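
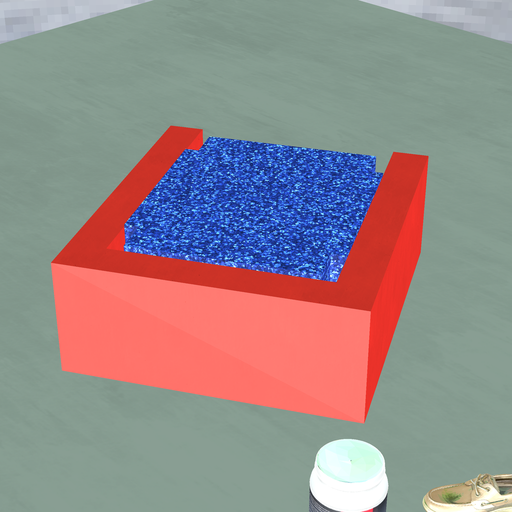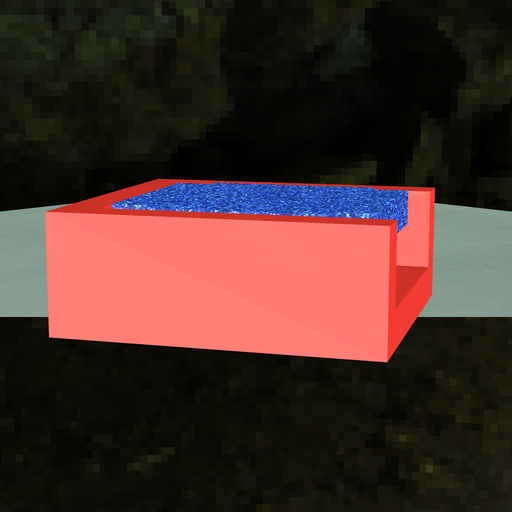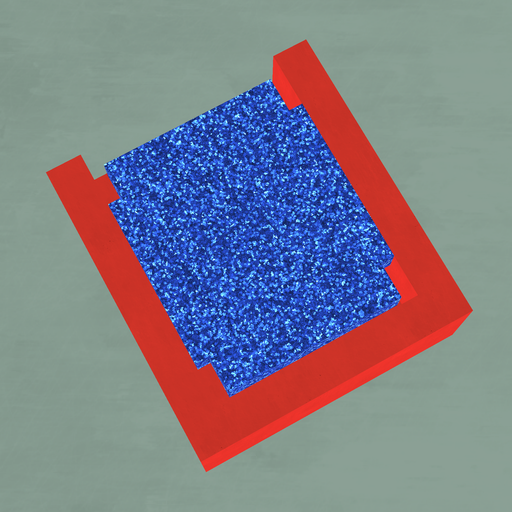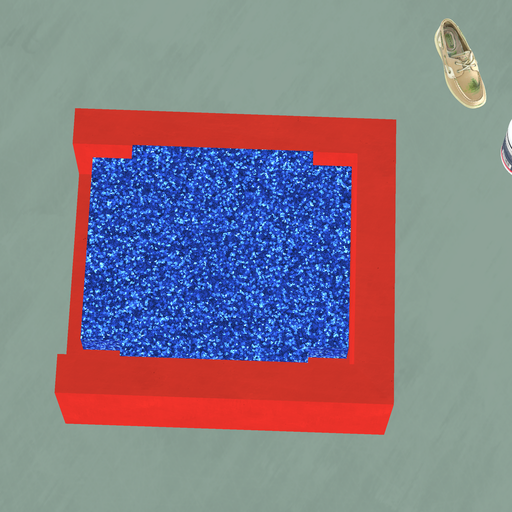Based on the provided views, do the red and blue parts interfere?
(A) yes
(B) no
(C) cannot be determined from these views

(B) no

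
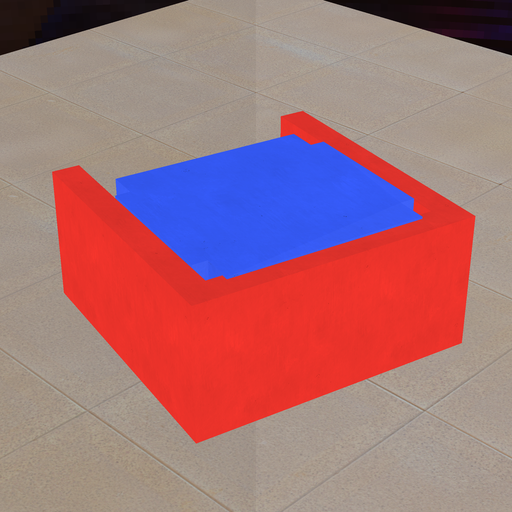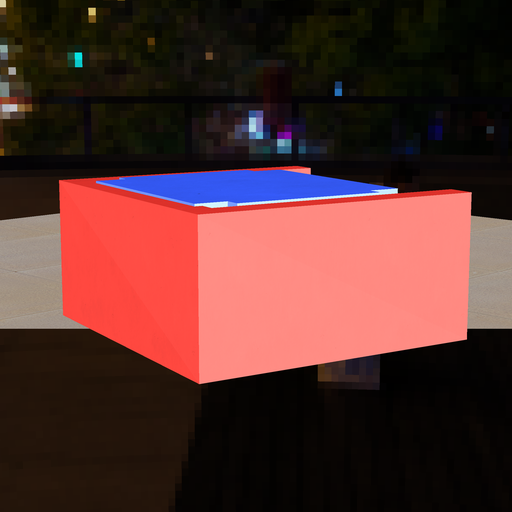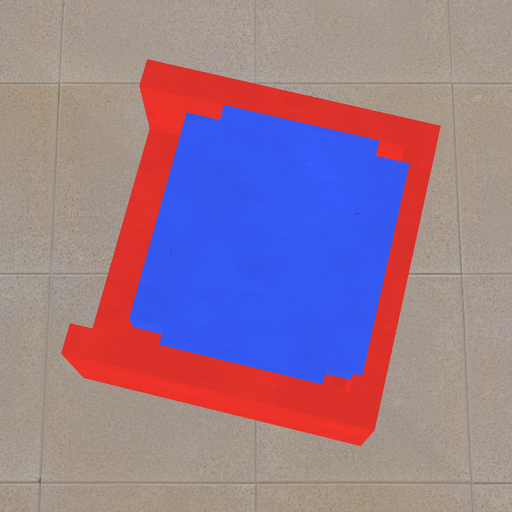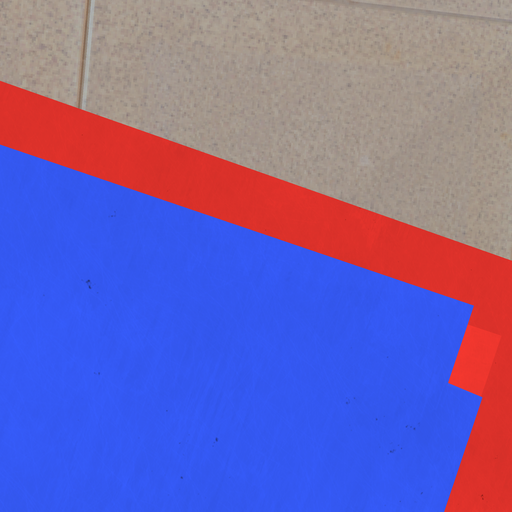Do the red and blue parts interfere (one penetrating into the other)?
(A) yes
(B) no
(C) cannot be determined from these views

(A) yes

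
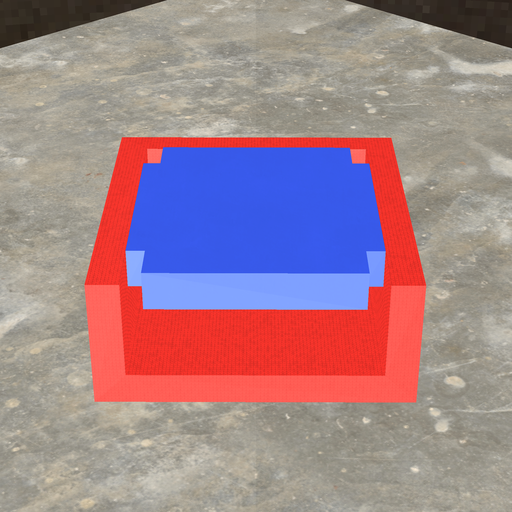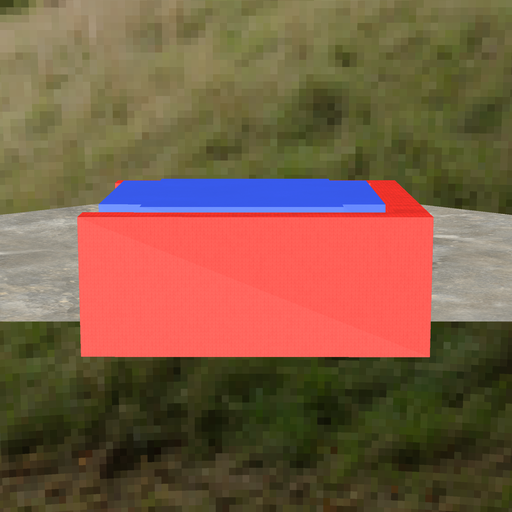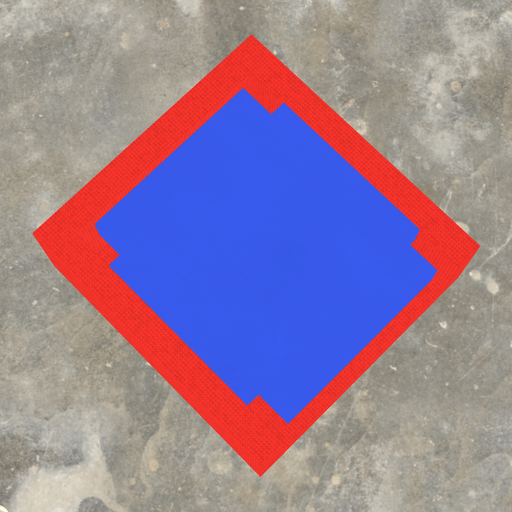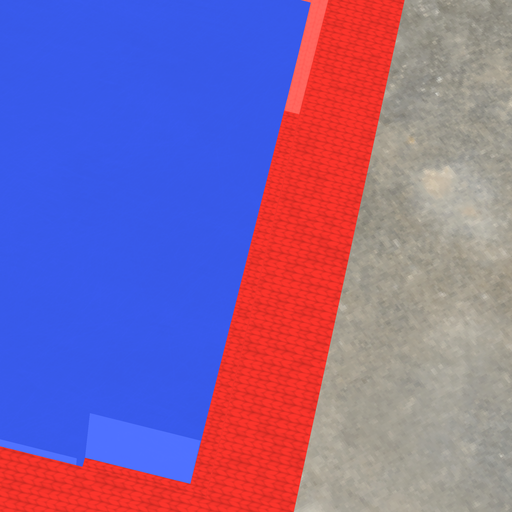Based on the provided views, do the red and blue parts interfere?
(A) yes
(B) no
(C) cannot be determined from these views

(B) no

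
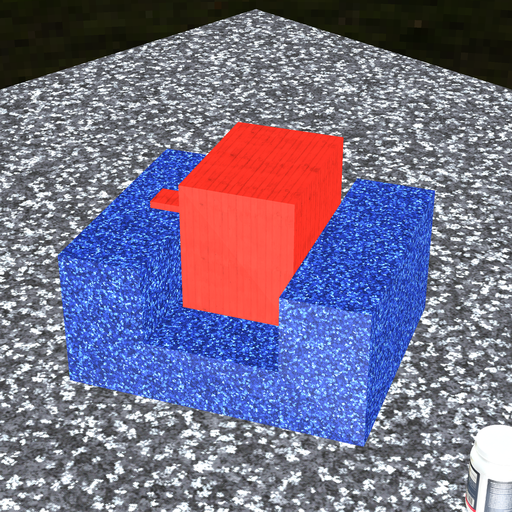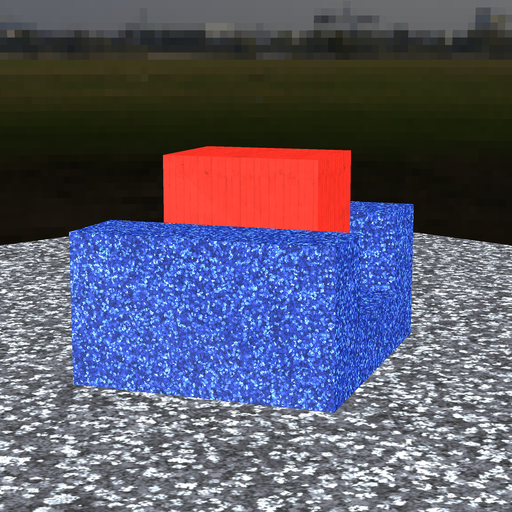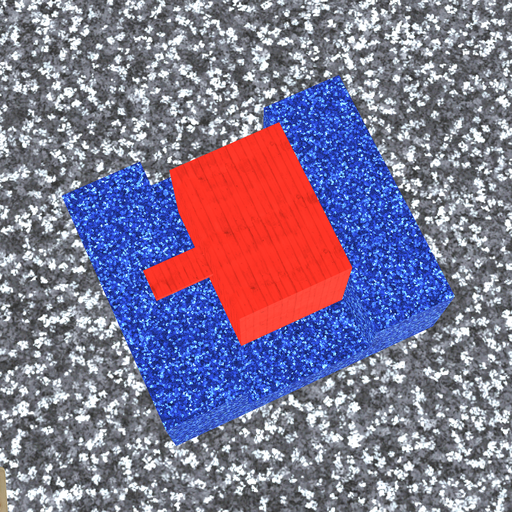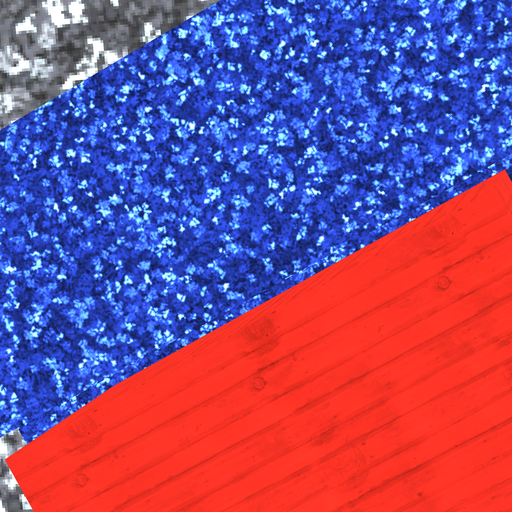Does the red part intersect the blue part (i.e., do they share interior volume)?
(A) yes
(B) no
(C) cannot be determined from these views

(B) no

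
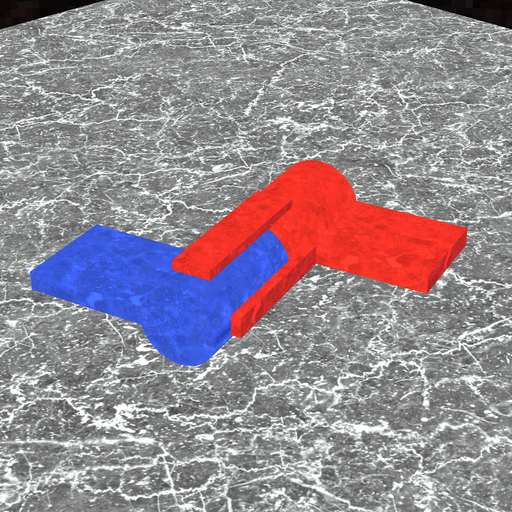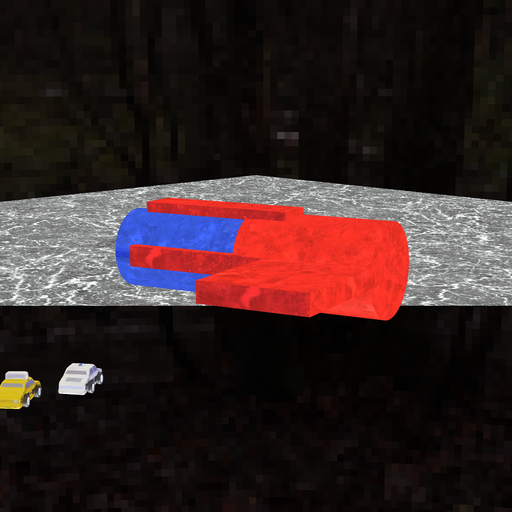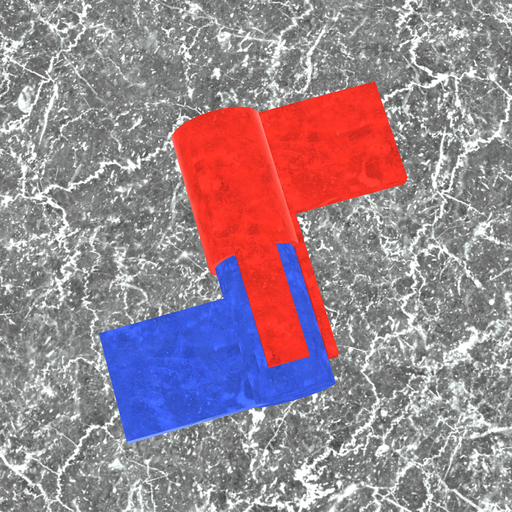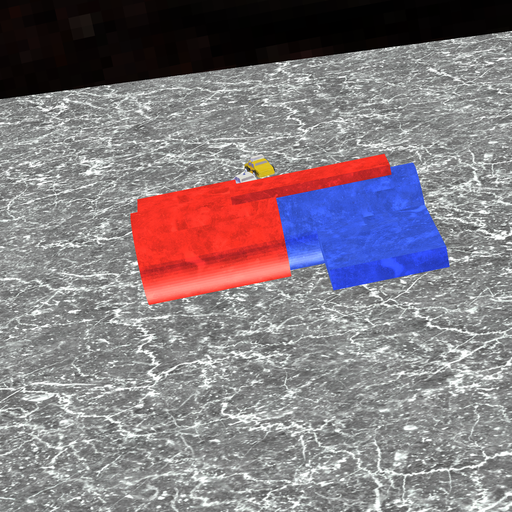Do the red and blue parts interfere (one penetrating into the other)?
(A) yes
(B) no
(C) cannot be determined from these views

(A) yes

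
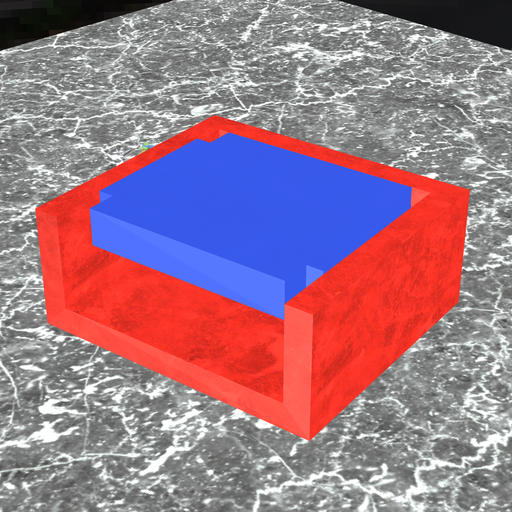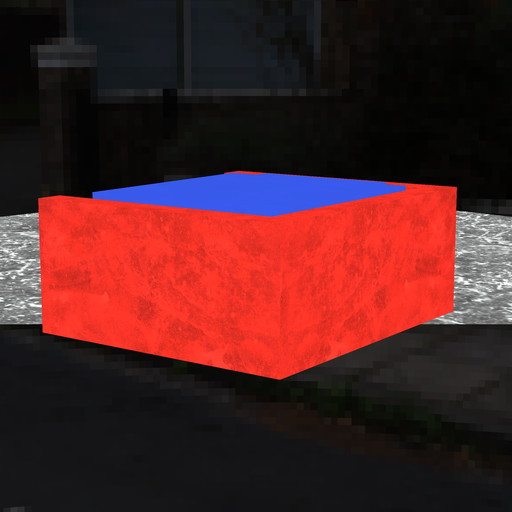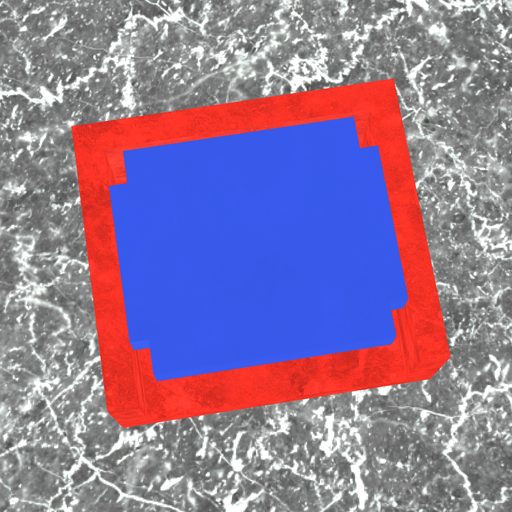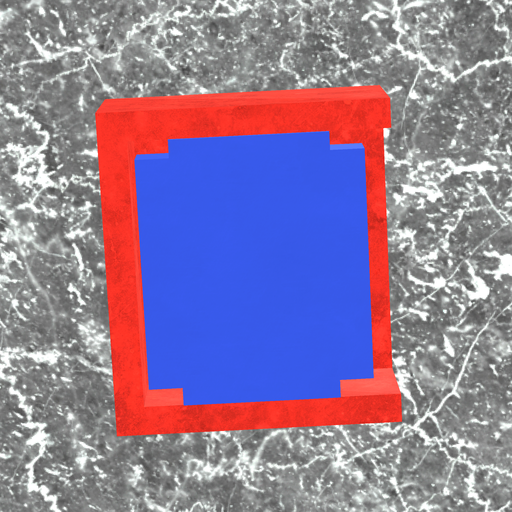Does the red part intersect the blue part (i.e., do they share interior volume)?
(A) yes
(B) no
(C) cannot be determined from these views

(B) no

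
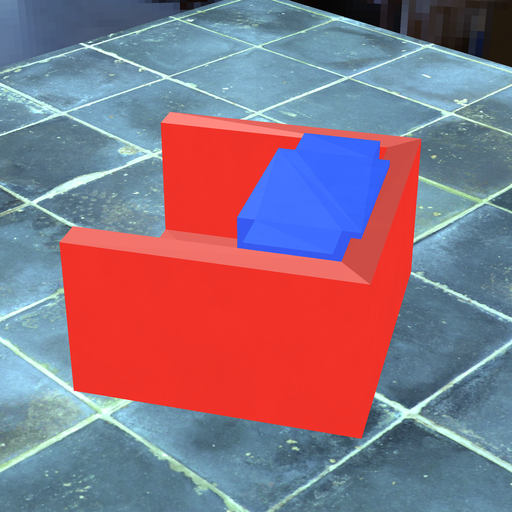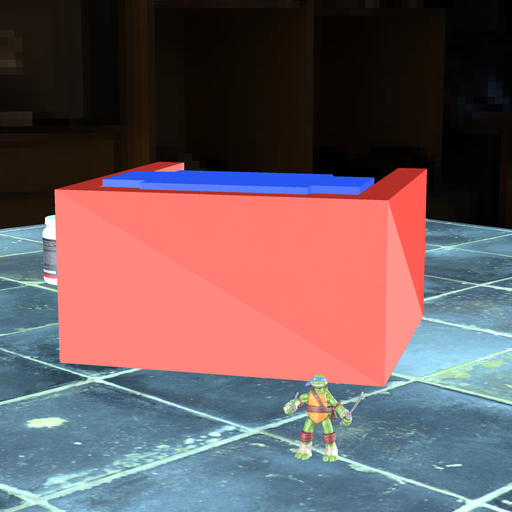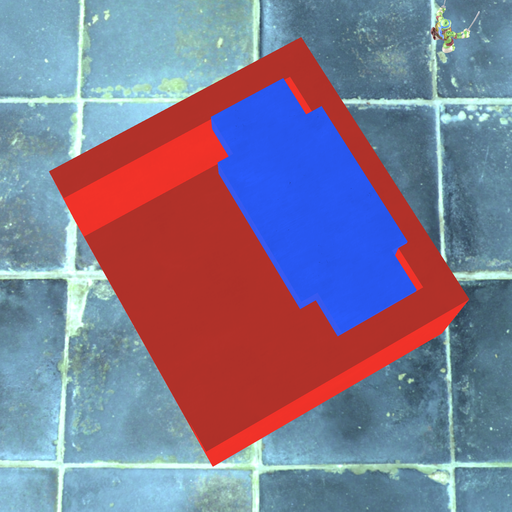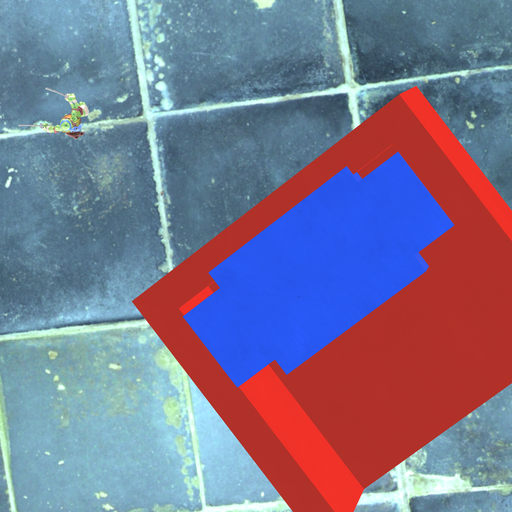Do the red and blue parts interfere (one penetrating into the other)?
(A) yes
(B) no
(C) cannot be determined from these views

(A) yes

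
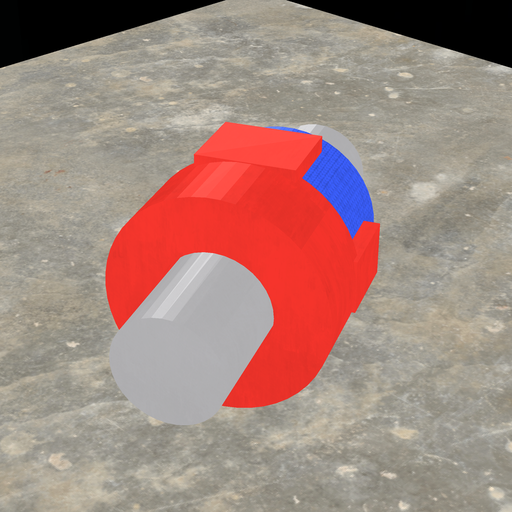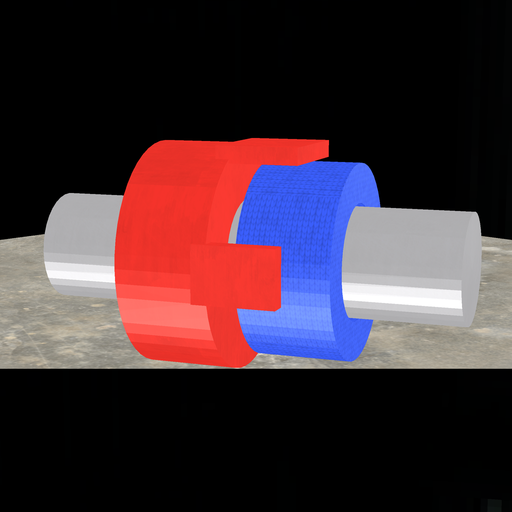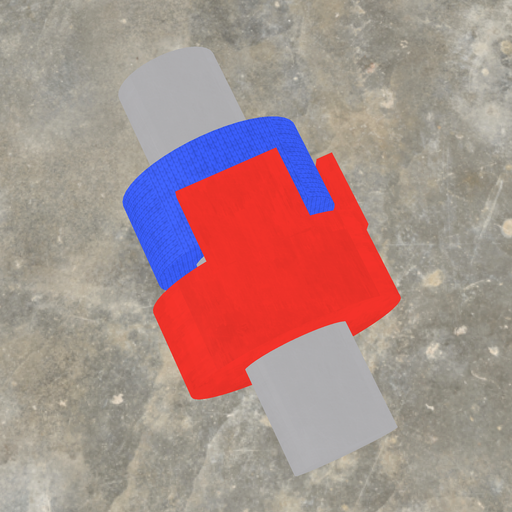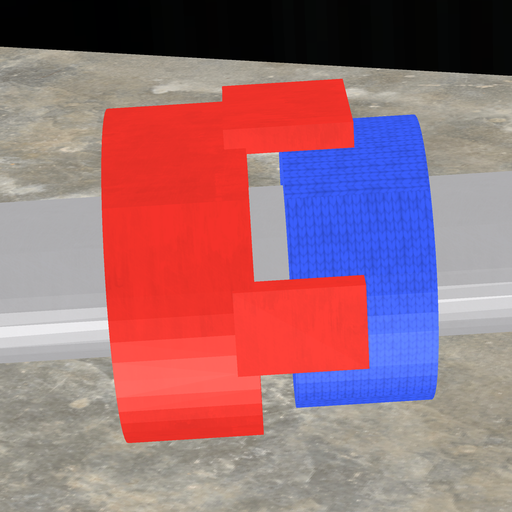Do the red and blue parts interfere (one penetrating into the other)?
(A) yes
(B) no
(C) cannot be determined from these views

(B) no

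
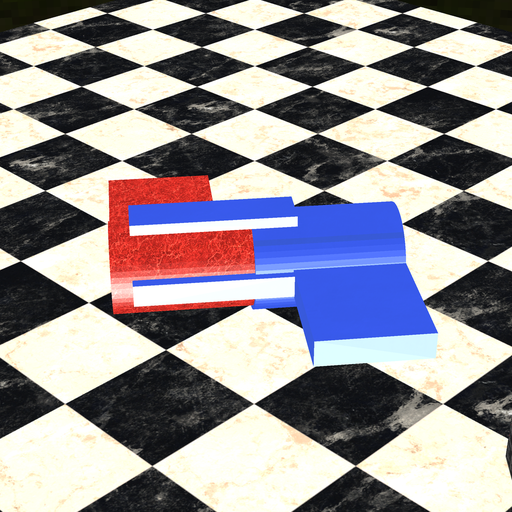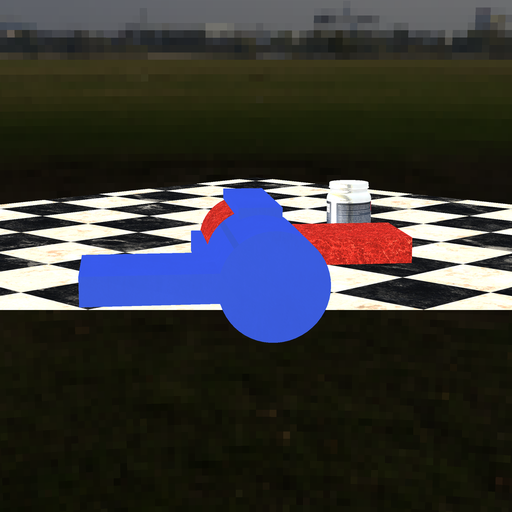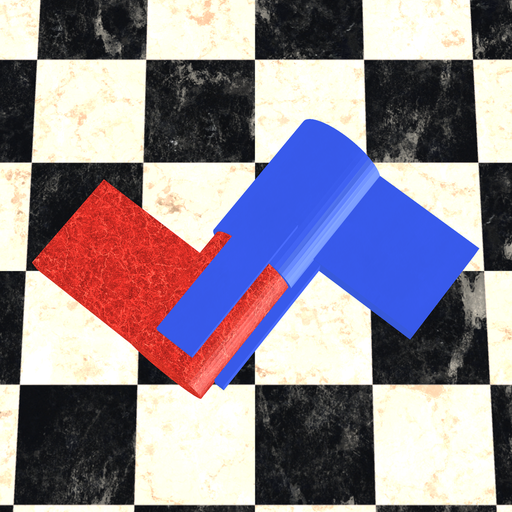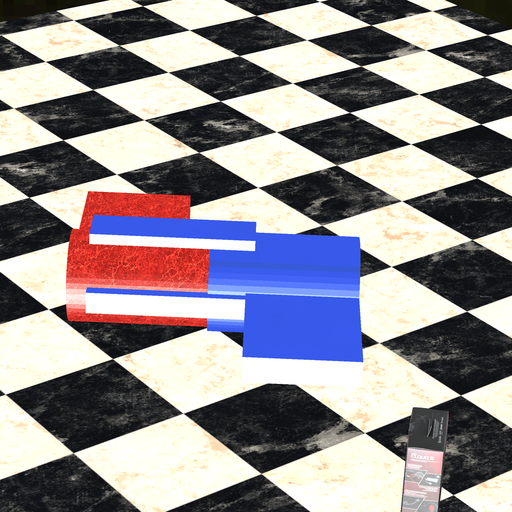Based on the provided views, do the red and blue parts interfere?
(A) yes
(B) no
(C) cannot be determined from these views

(A) yes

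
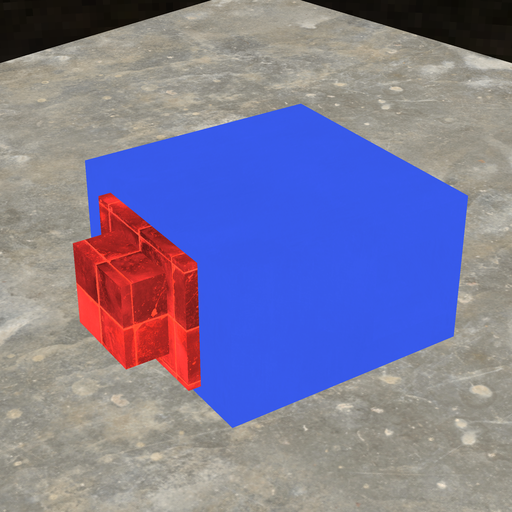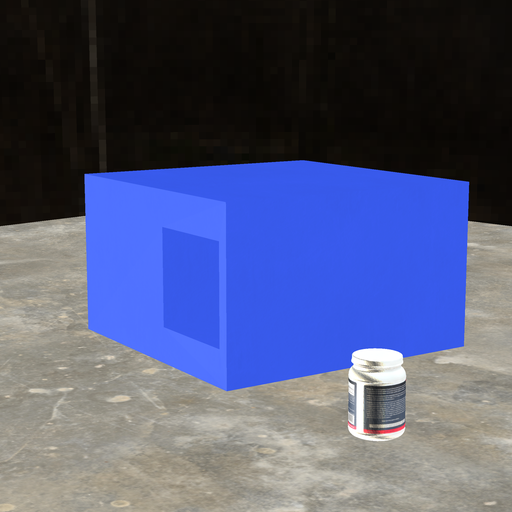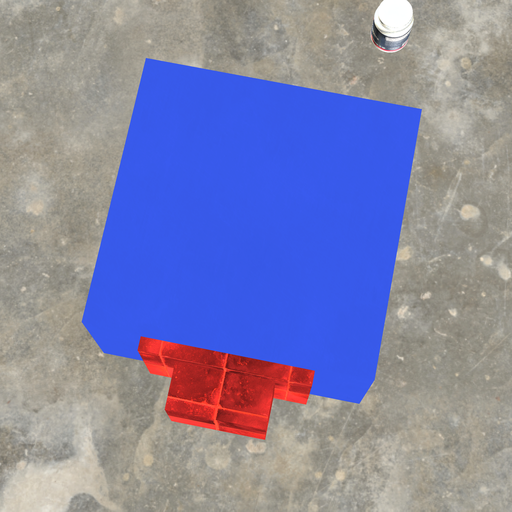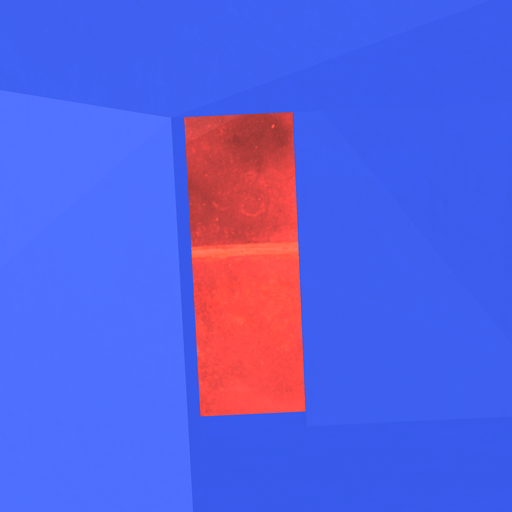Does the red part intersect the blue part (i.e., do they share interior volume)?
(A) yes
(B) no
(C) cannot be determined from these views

(A) yes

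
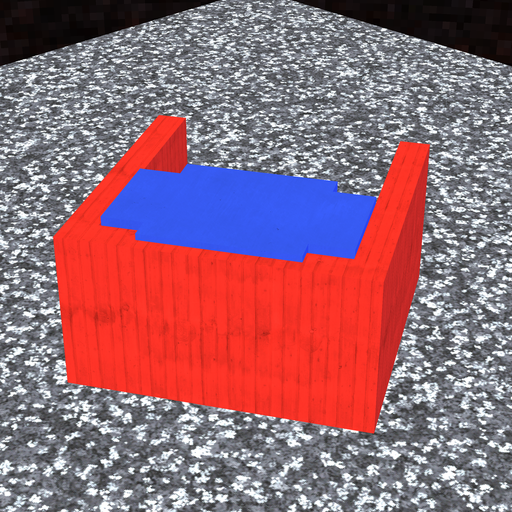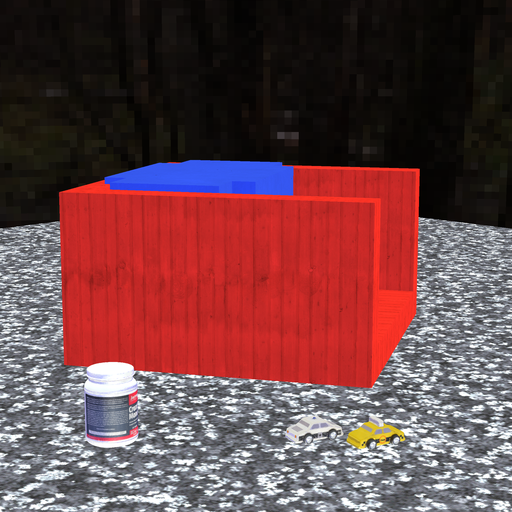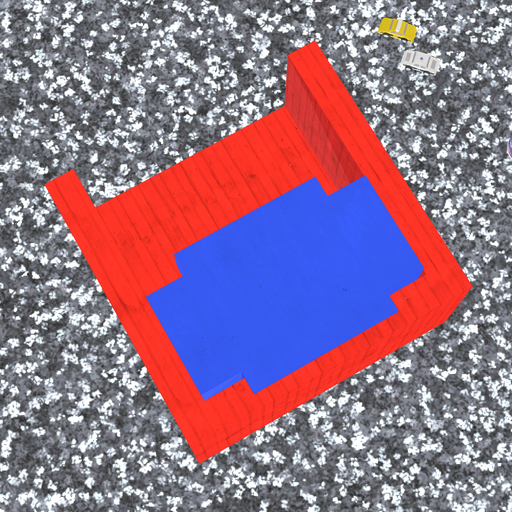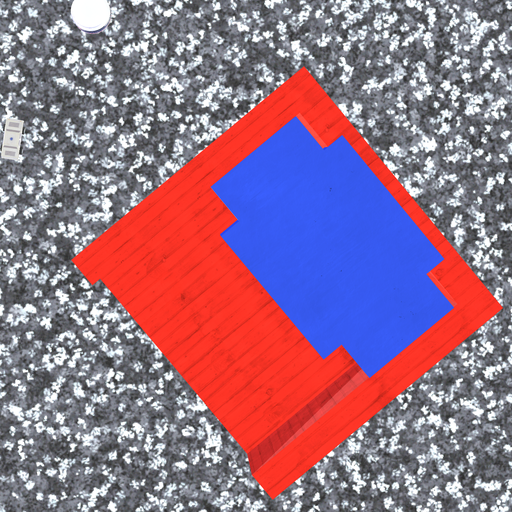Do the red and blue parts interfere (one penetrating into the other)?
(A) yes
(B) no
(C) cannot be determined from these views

(A) yes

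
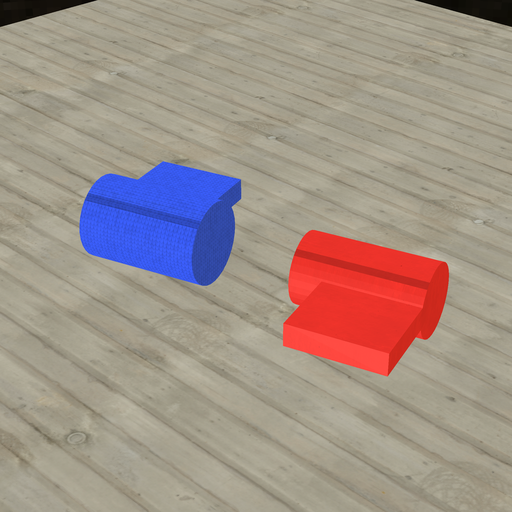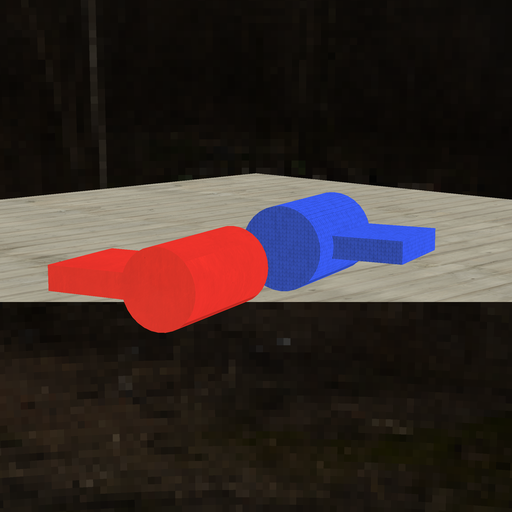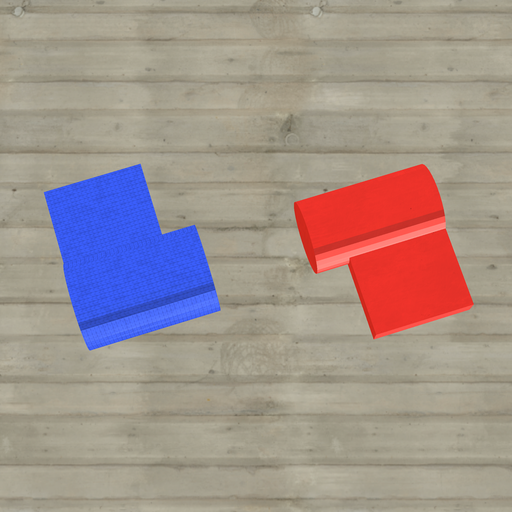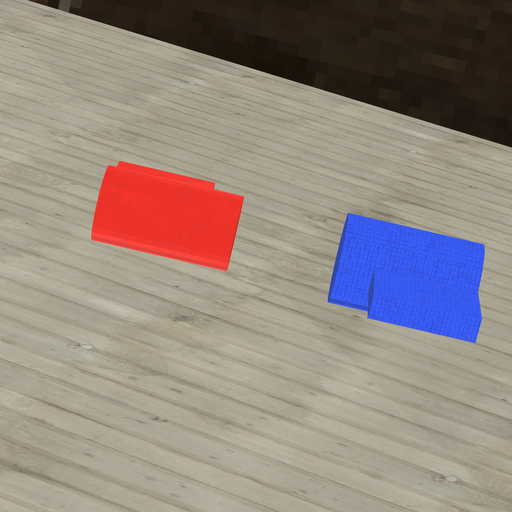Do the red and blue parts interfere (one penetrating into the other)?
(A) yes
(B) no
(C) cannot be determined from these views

(B) no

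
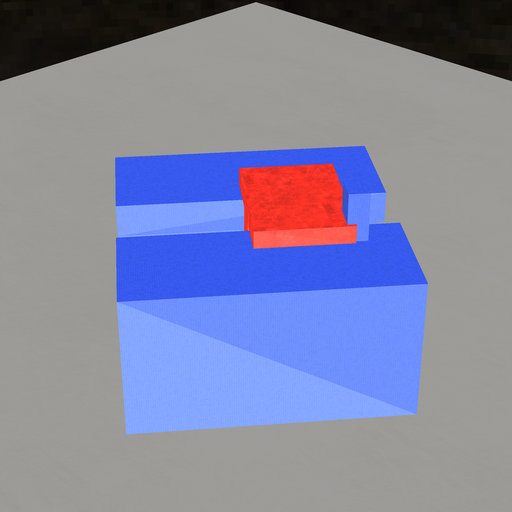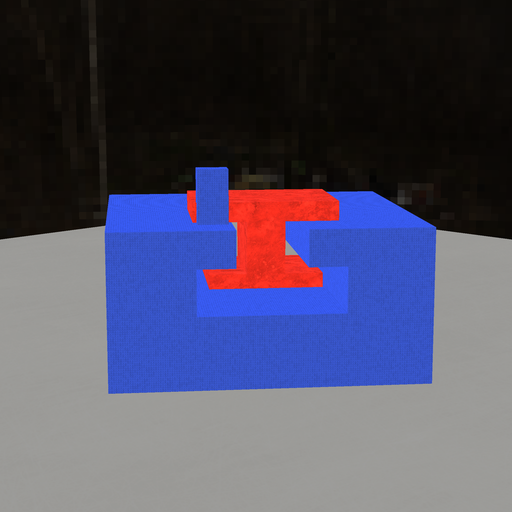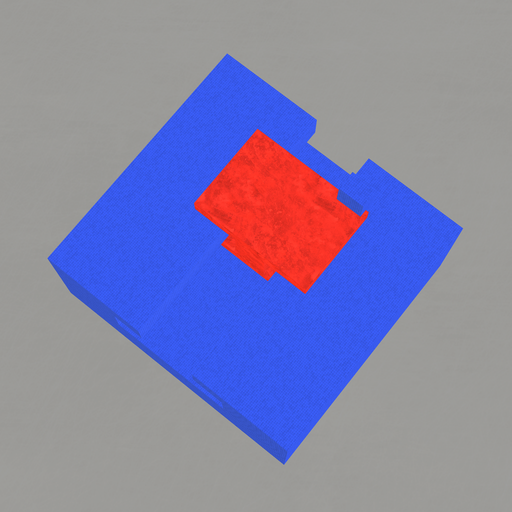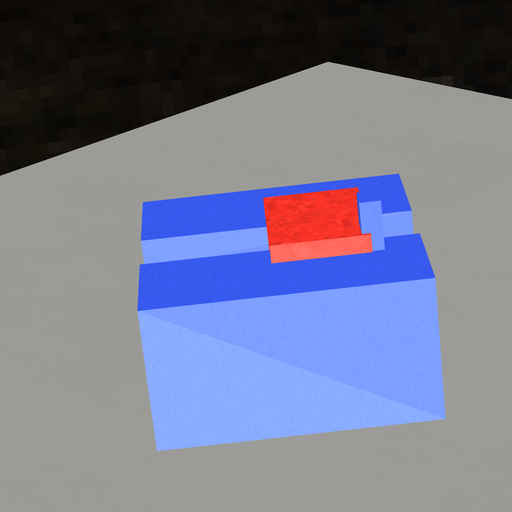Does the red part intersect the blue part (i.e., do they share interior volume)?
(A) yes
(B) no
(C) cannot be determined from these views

(A) yes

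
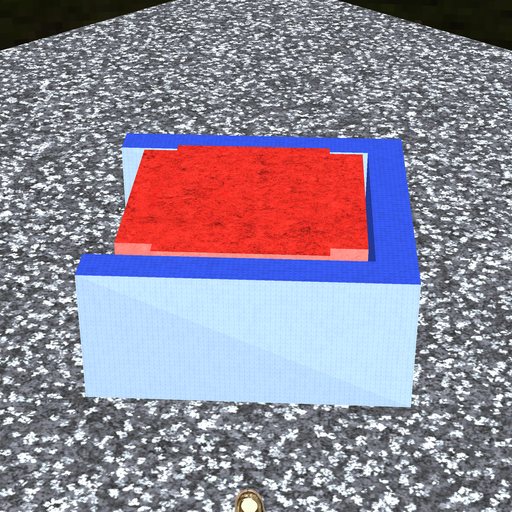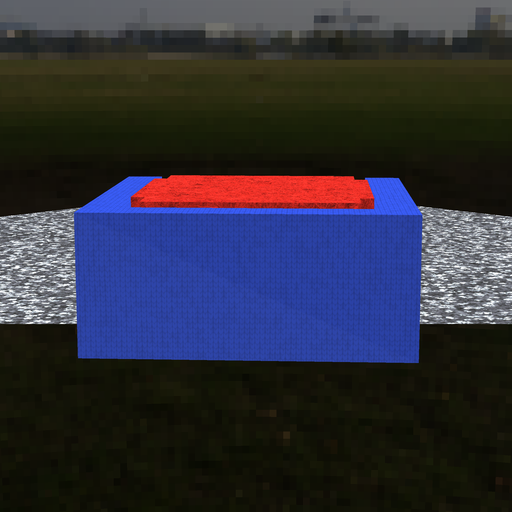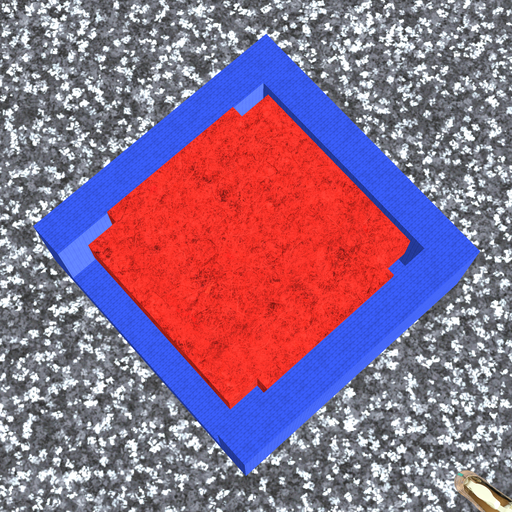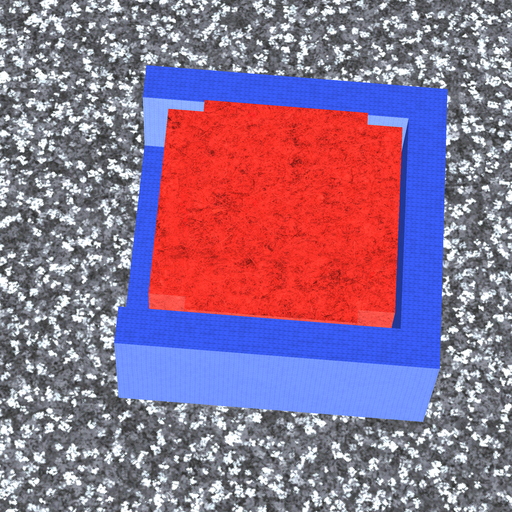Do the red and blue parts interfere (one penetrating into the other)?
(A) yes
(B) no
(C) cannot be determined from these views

(B) no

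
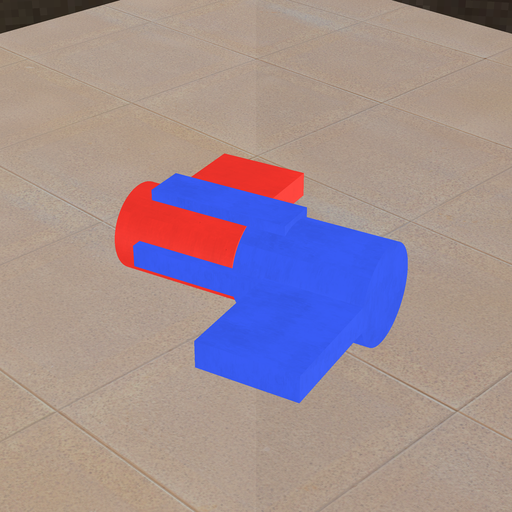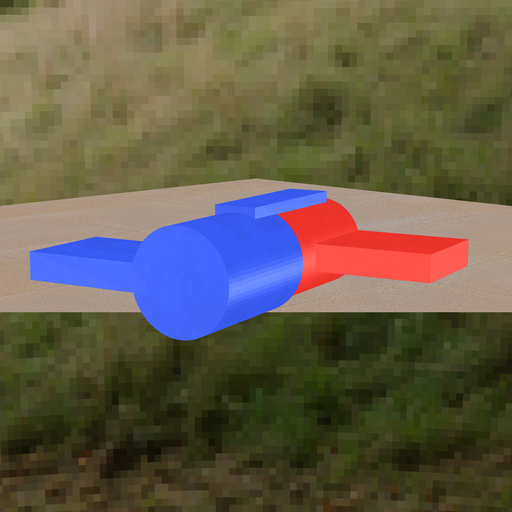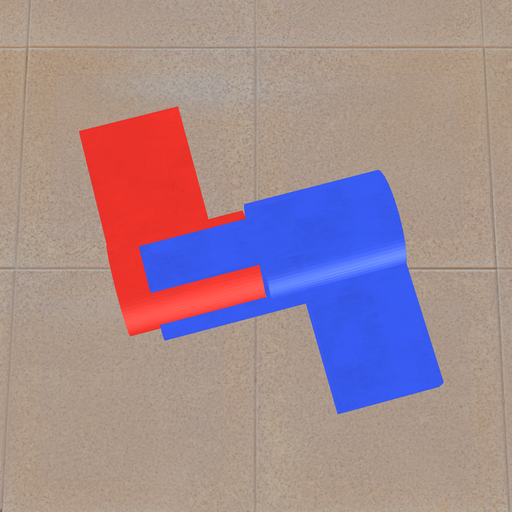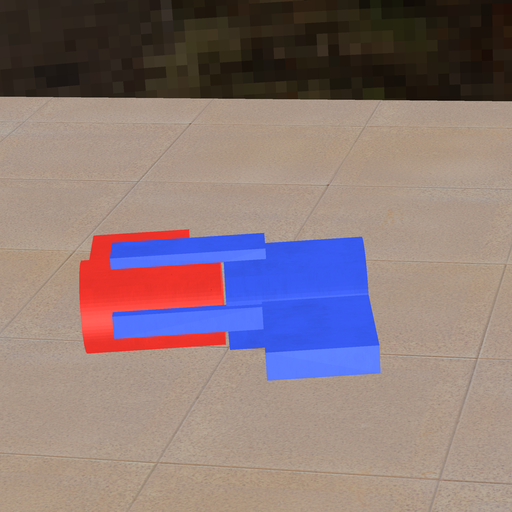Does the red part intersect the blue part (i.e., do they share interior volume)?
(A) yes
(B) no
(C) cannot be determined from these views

(B) no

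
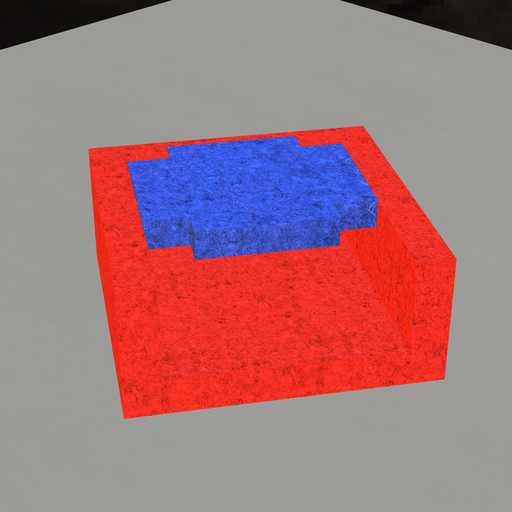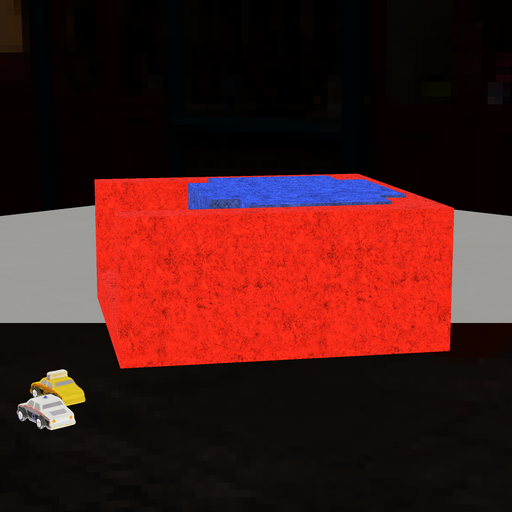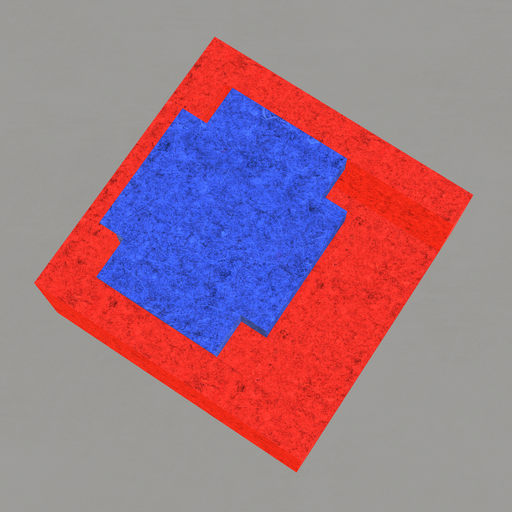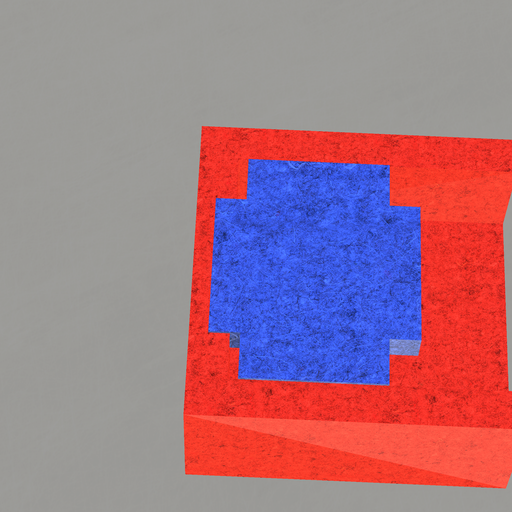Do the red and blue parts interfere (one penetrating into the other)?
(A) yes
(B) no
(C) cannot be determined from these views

(A) yes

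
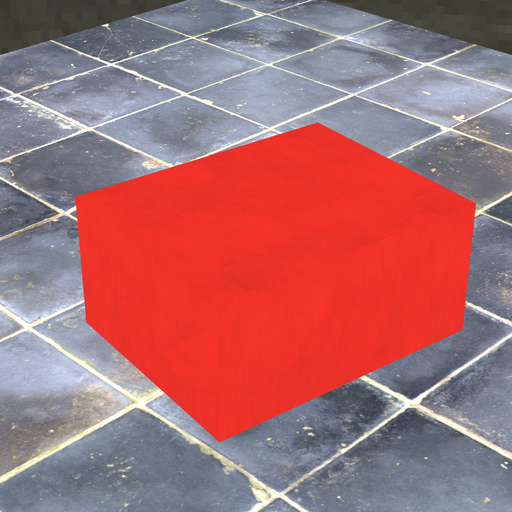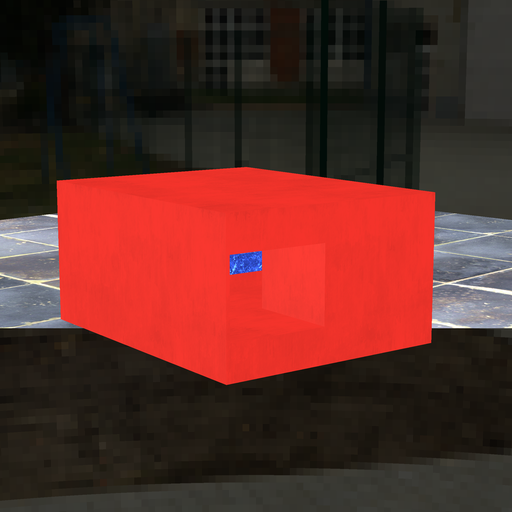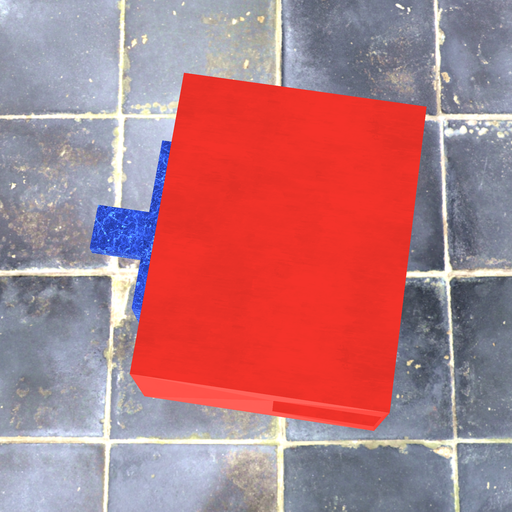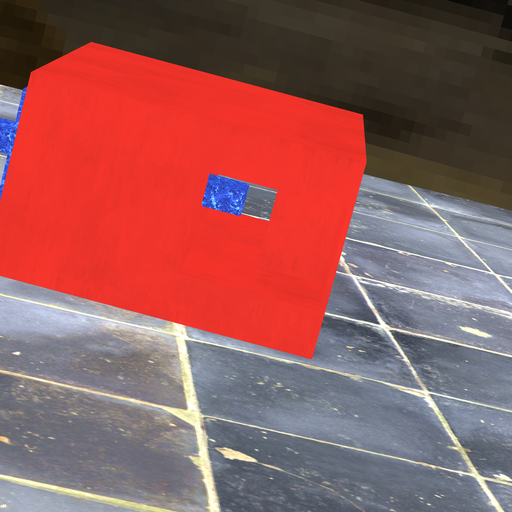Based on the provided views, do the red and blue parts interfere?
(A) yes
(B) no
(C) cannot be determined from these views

(B) no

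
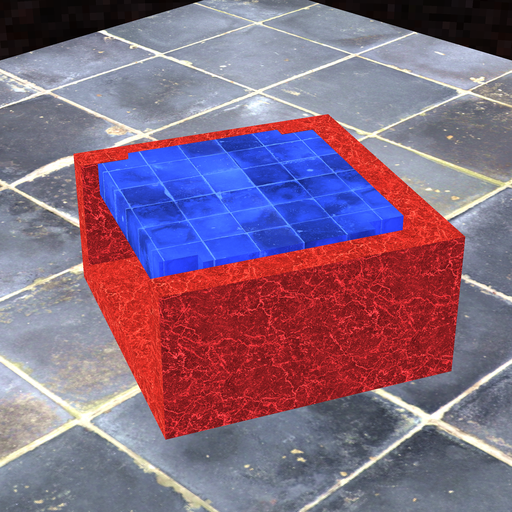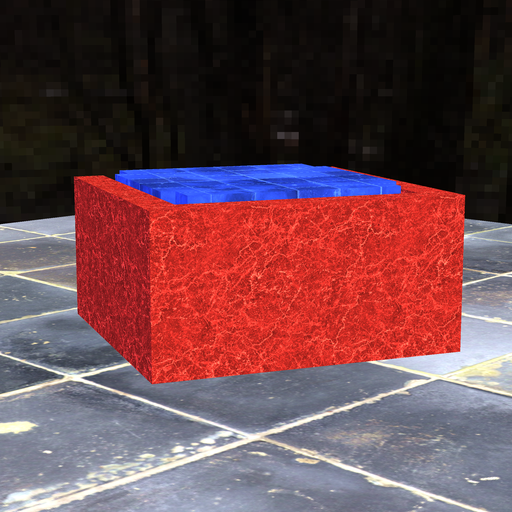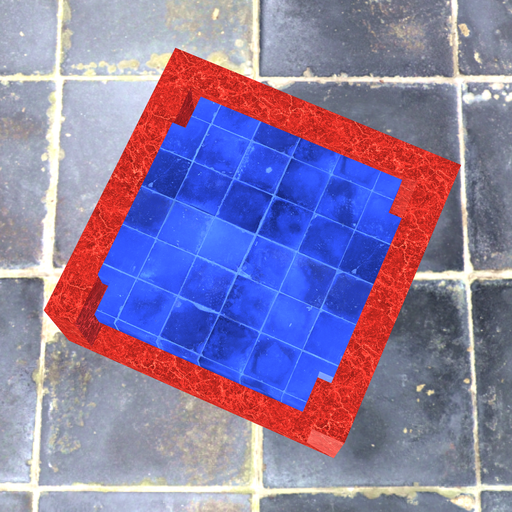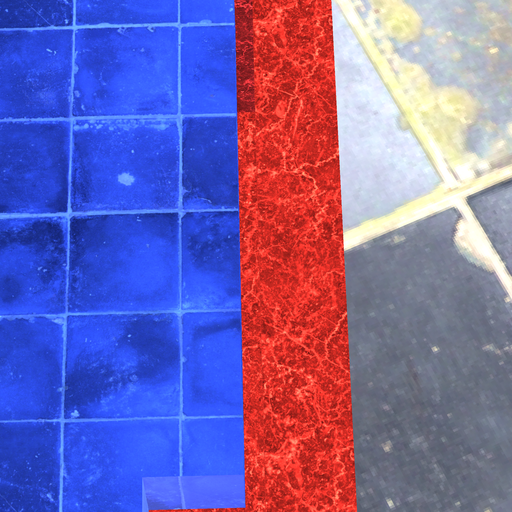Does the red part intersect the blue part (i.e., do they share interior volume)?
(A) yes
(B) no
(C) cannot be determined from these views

(B) no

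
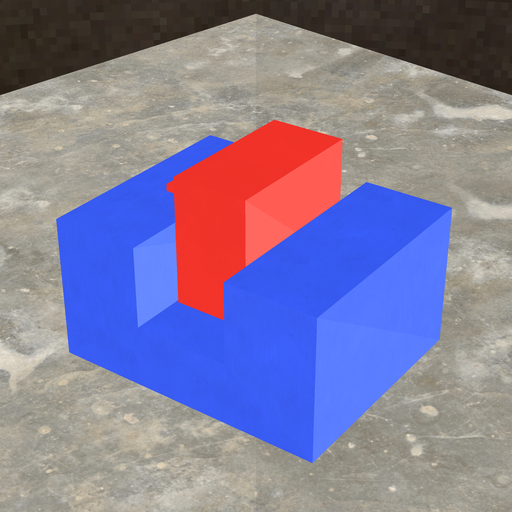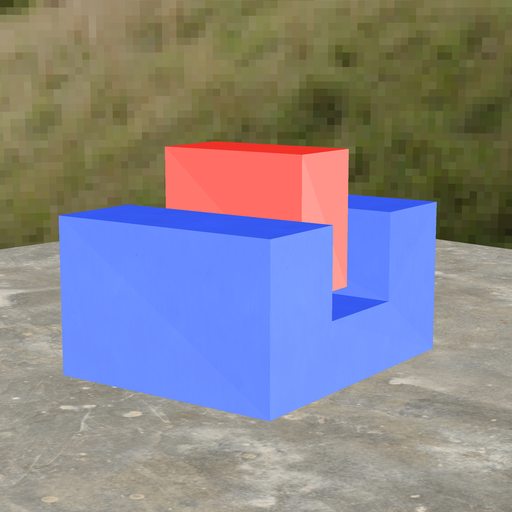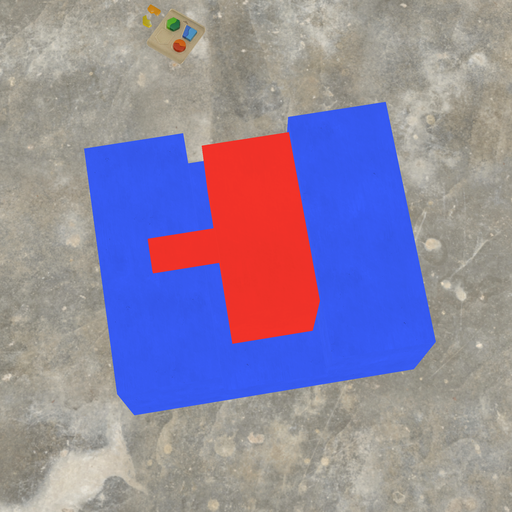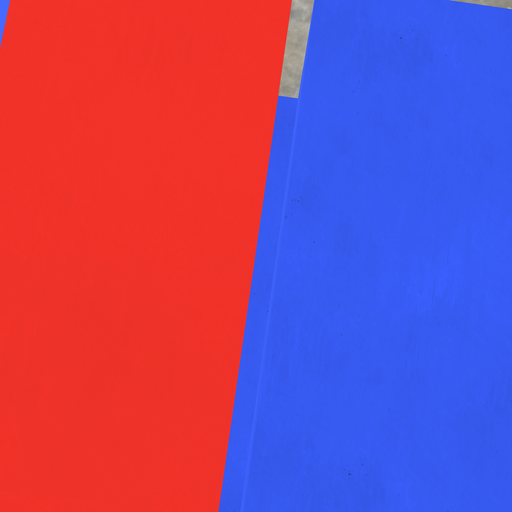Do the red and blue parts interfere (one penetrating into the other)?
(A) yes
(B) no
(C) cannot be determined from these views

(B) no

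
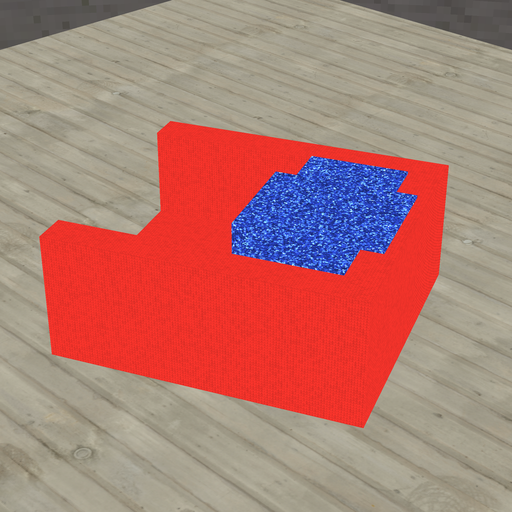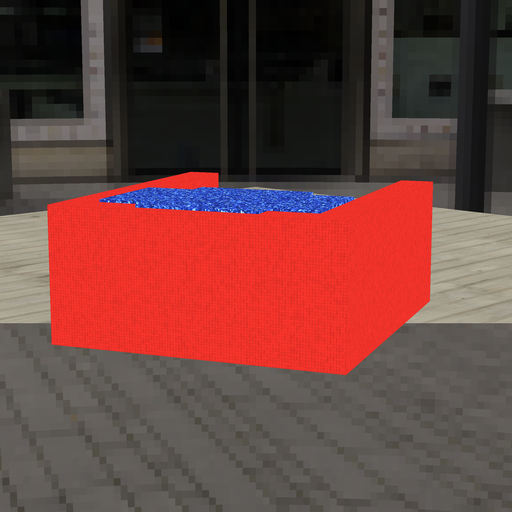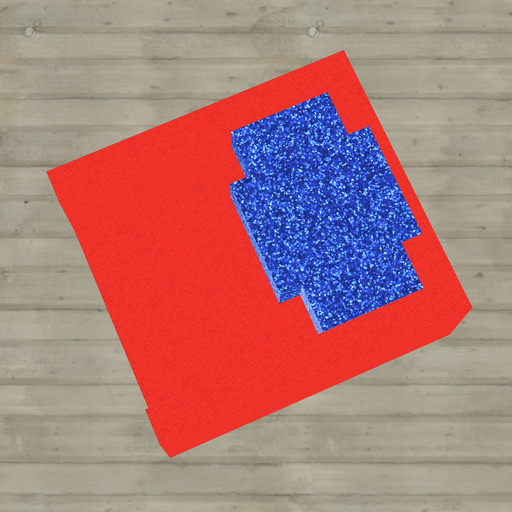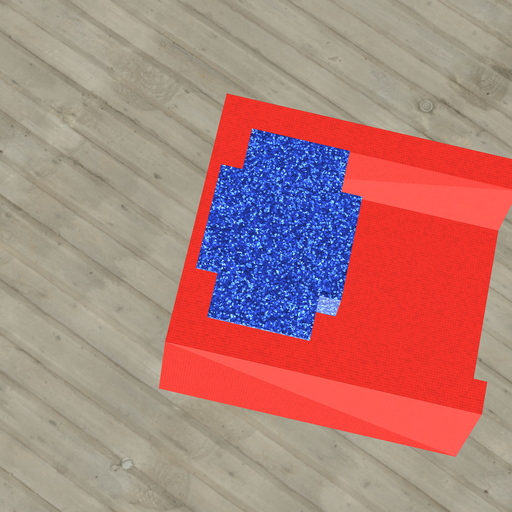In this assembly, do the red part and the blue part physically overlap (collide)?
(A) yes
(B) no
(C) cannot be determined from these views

(A) yes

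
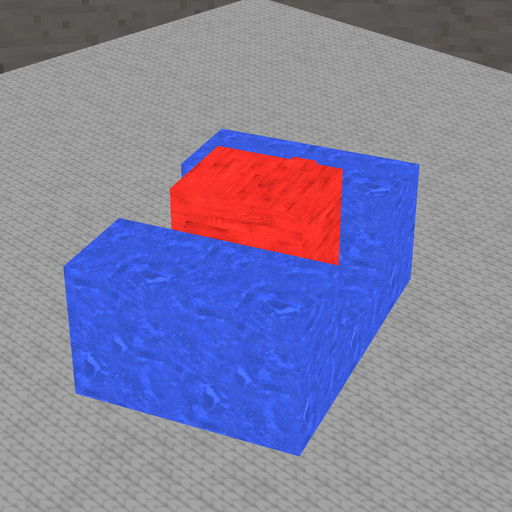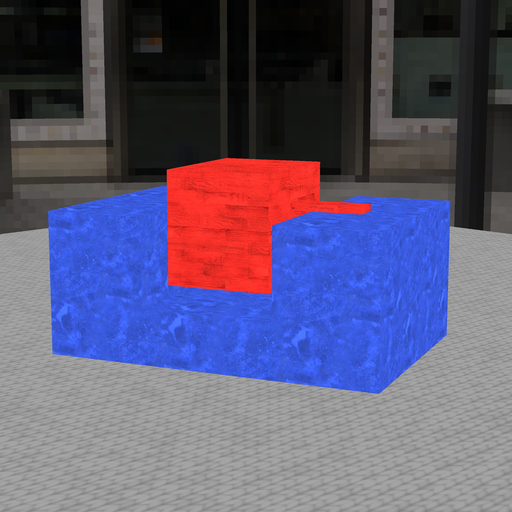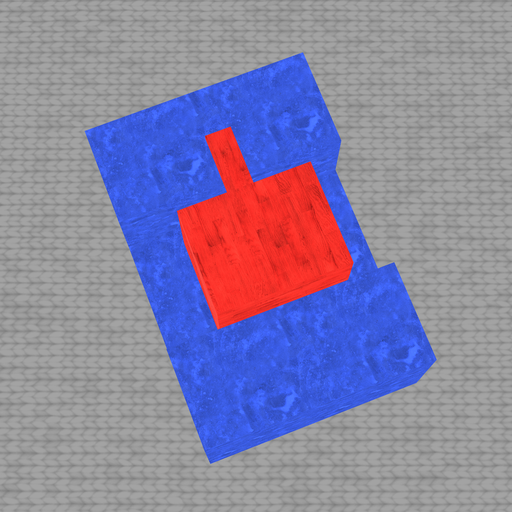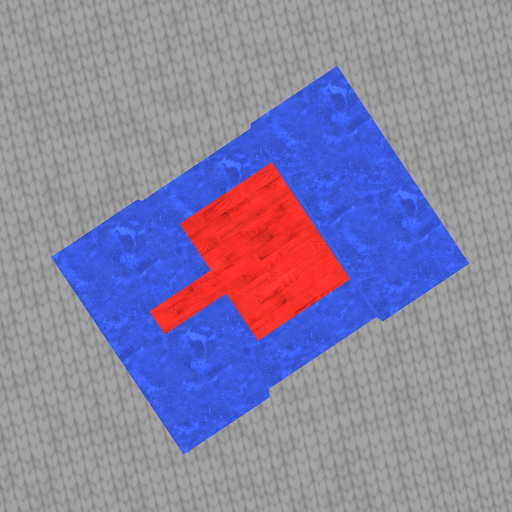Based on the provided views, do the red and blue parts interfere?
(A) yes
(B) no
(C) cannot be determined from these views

(B) no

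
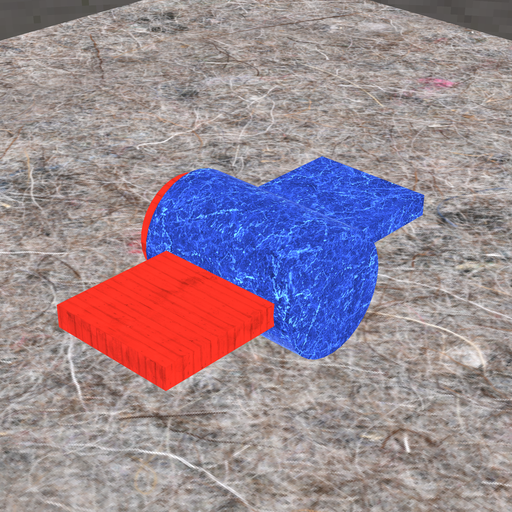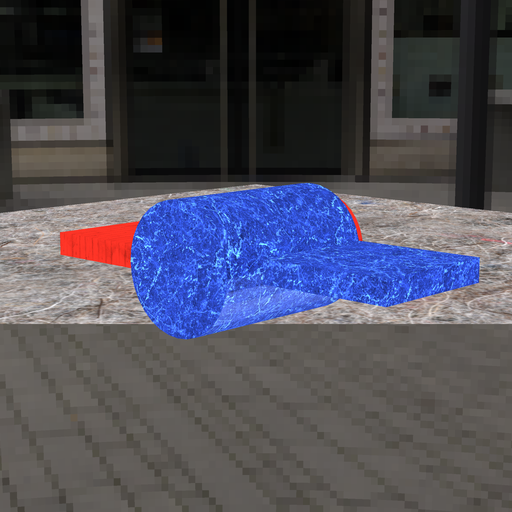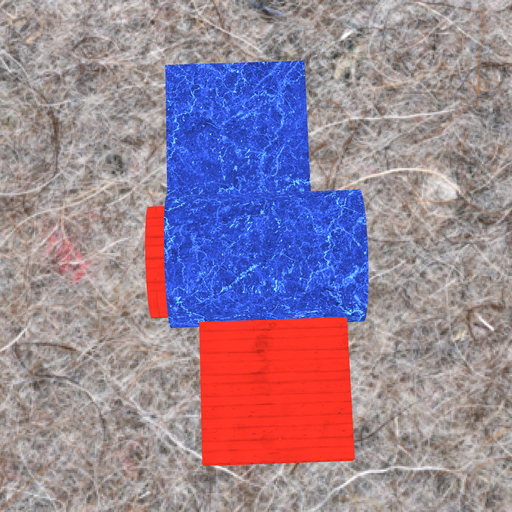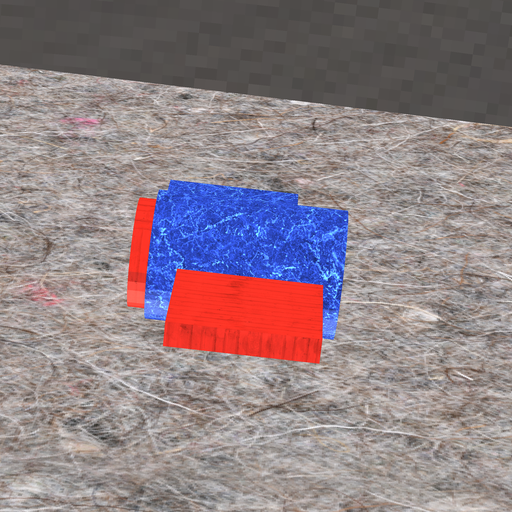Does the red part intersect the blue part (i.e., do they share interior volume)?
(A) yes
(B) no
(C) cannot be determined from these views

(A) yes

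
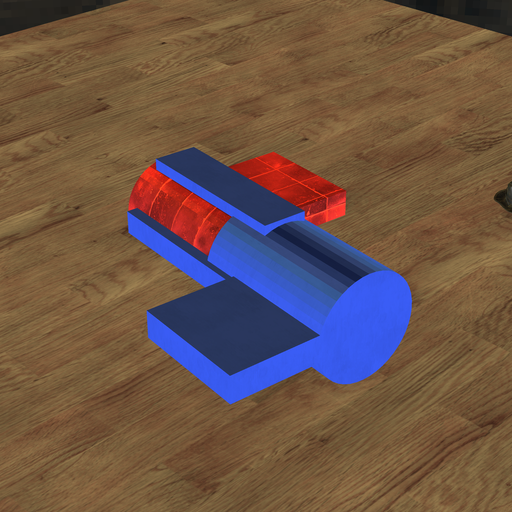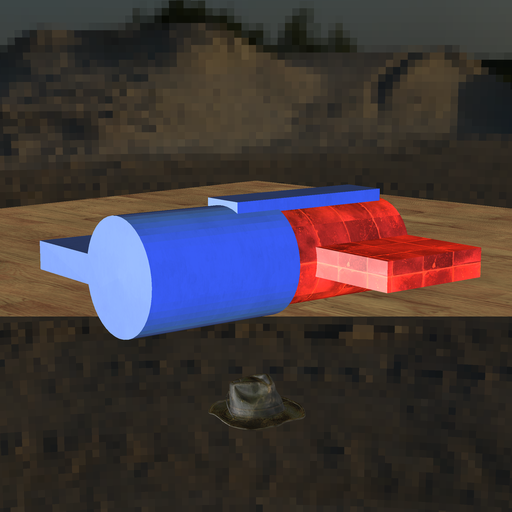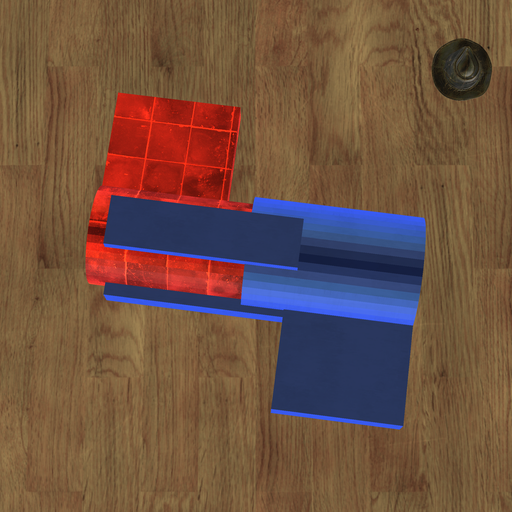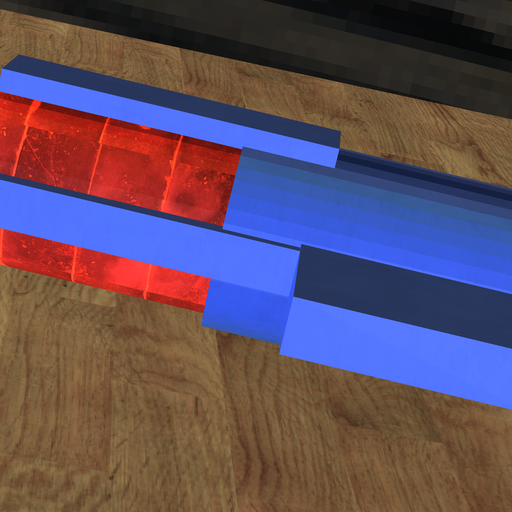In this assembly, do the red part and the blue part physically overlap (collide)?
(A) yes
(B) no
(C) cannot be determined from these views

(A) yes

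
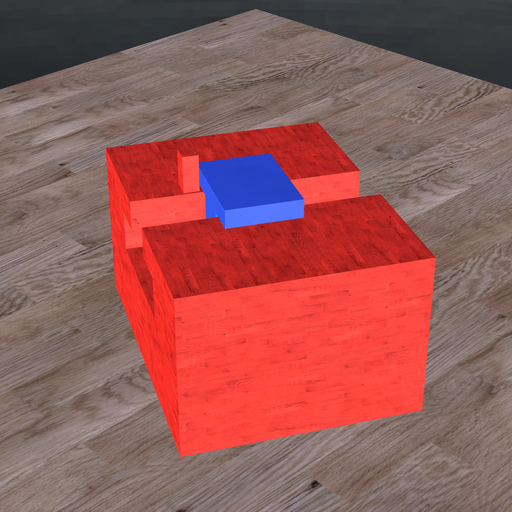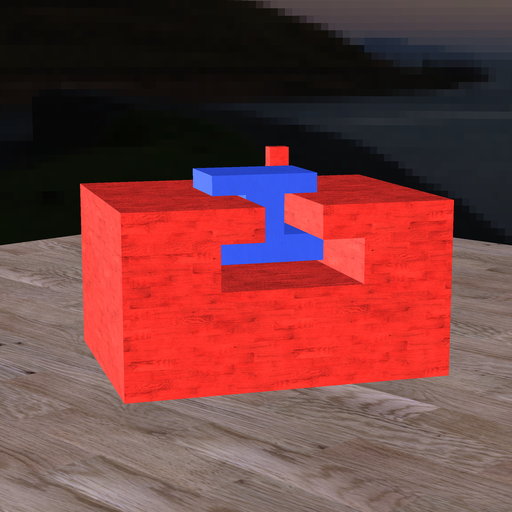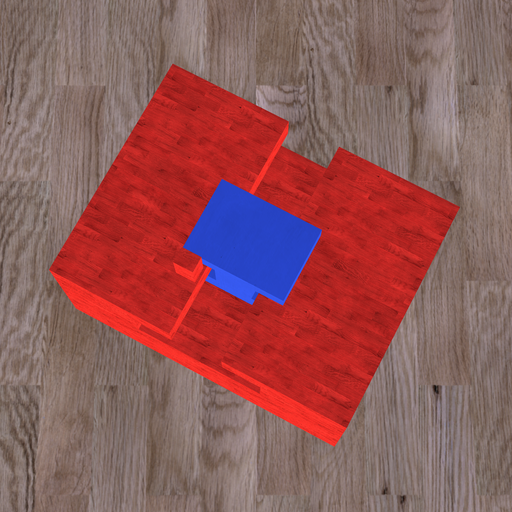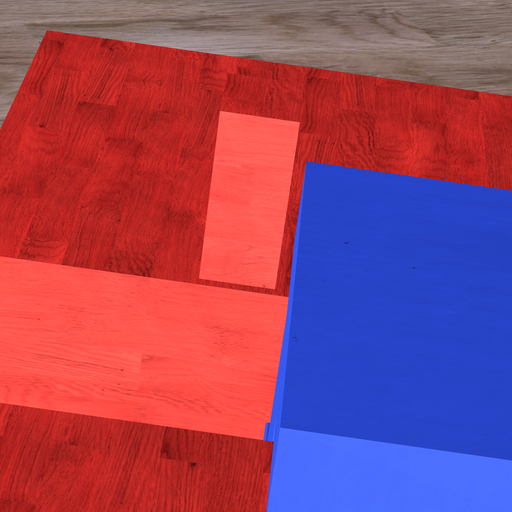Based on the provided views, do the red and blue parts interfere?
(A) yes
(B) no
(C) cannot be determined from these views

(B) no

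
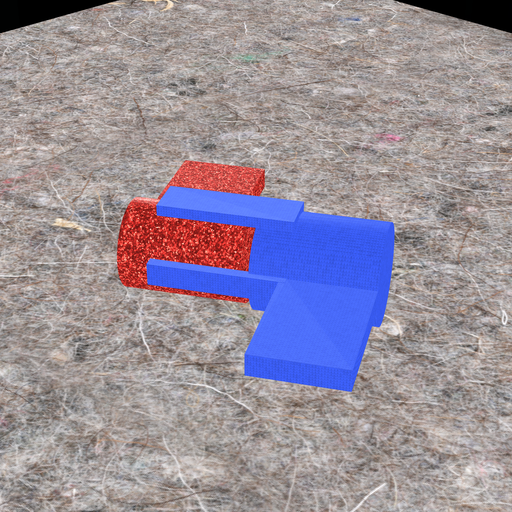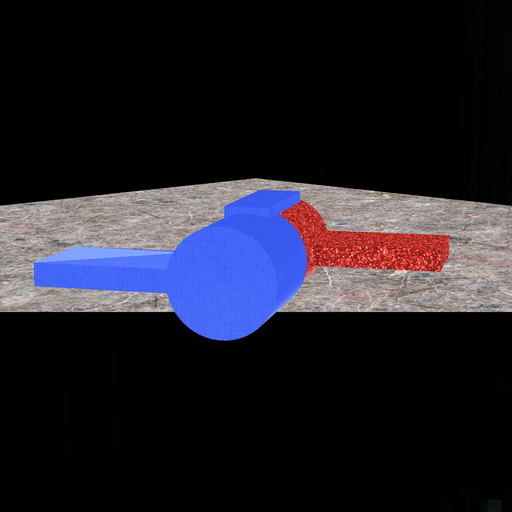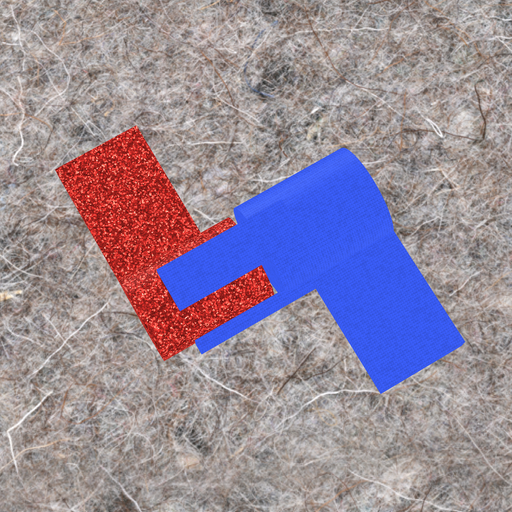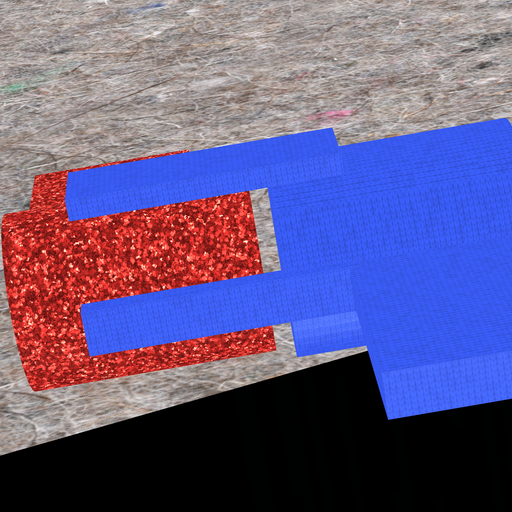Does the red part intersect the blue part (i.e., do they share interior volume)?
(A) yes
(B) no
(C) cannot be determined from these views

(B) no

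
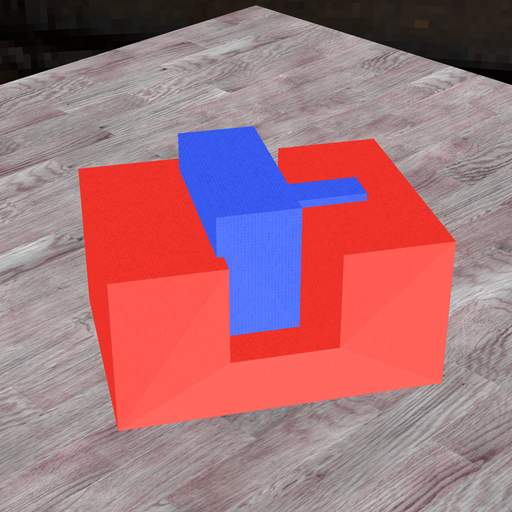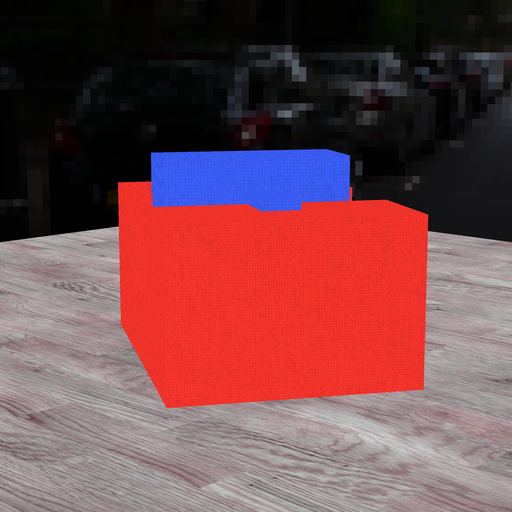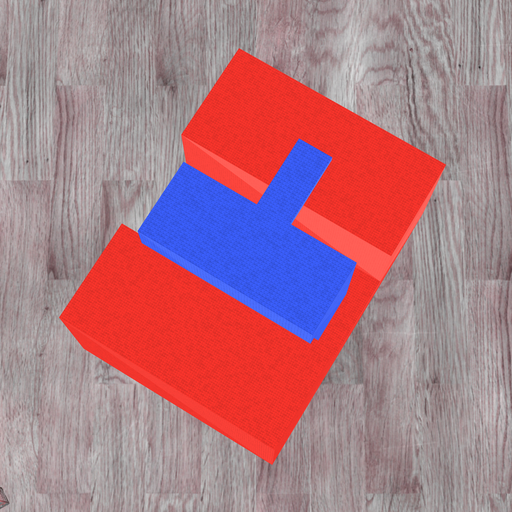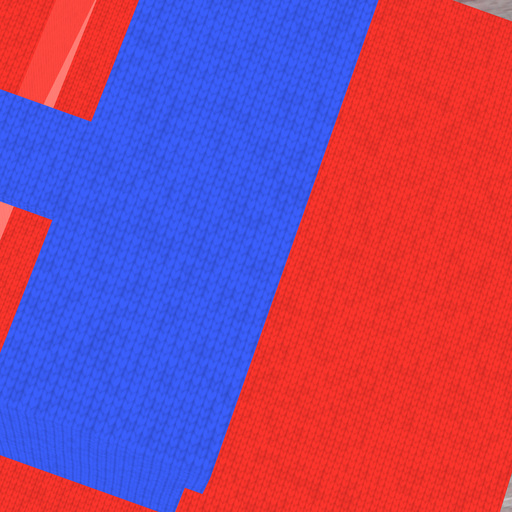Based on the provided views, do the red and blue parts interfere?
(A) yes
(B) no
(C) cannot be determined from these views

(A) yes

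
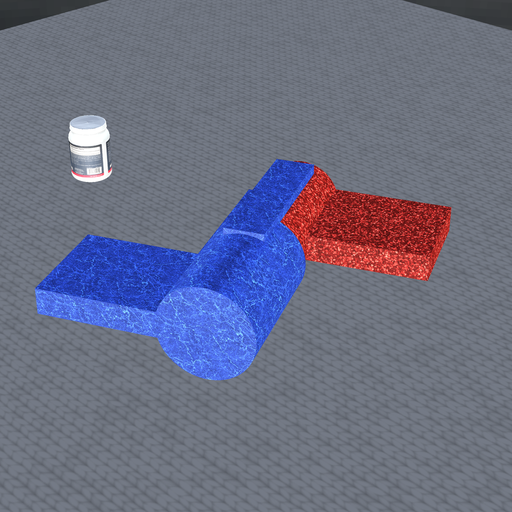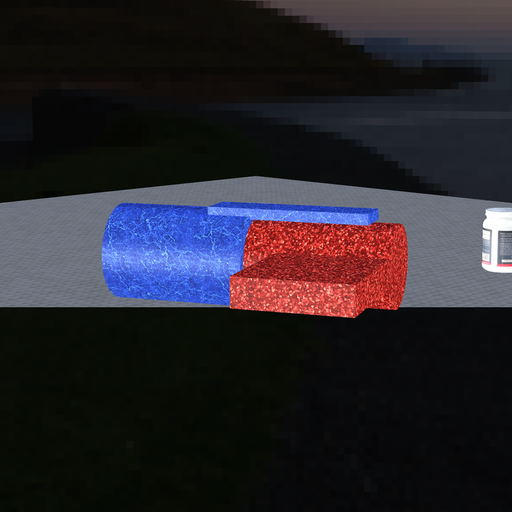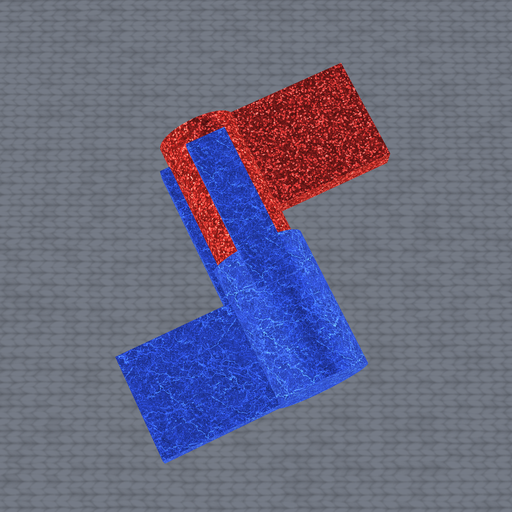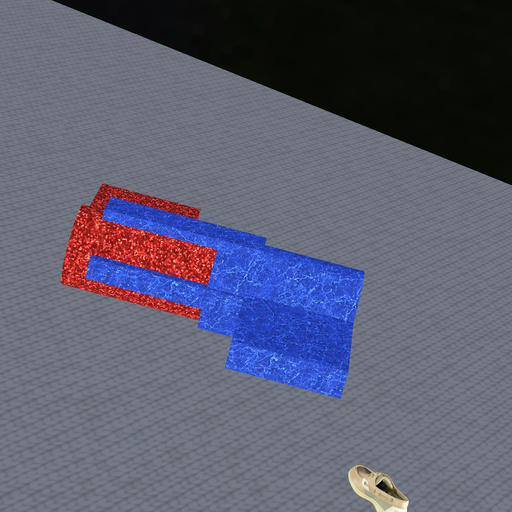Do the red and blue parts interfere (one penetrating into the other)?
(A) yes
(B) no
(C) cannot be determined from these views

(A) yes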